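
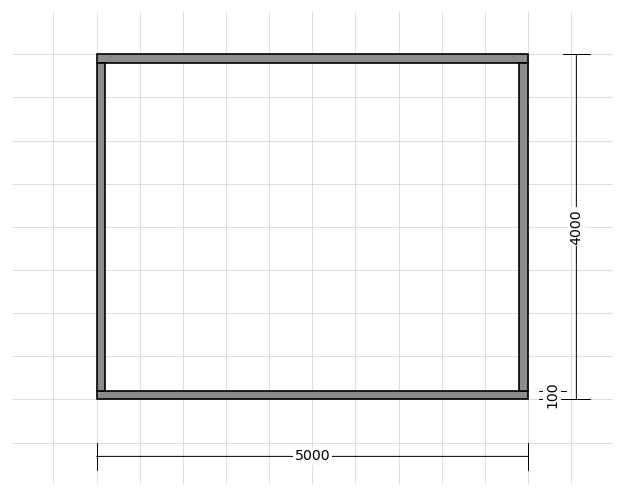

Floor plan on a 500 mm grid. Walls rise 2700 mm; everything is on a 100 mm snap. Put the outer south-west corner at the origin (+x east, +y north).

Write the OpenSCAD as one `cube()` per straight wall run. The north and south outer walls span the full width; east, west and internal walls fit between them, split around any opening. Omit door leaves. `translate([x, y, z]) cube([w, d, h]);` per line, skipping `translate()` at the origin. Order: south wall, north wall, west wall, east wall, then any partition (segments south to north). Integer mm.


cube([5000, 100, 2700]);
translate([0, 3900, 0]) cube([5000, 100, 2700]);
translate([0, 100, 0]) cube([100, 3800, 2700]);
translate([4900, 100, 0]) cube([100, 3800, 2700]);


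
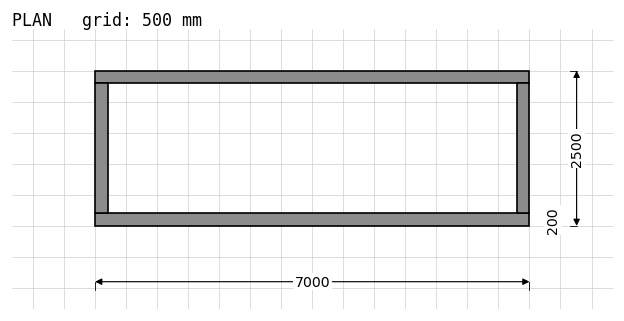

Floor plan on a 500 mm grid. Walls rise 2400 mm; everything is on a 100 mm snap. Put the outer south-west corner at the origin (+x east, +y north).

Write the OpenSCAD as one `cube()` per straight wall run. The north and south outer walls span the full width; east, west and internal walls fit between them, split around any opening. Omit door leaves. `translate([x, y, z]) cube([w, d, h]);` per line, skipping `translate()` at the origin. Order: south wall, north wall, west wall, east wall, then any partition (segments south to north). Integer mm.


cube([7000, 200, 2400]);
translate([0, 2300, 0]) cube([7000, 200, 2400]);
translate([0, 200, 0]) cube([200, 2100, 2400]);
translate([6800, 200, 0]) cube([200, 2100, 2400]);


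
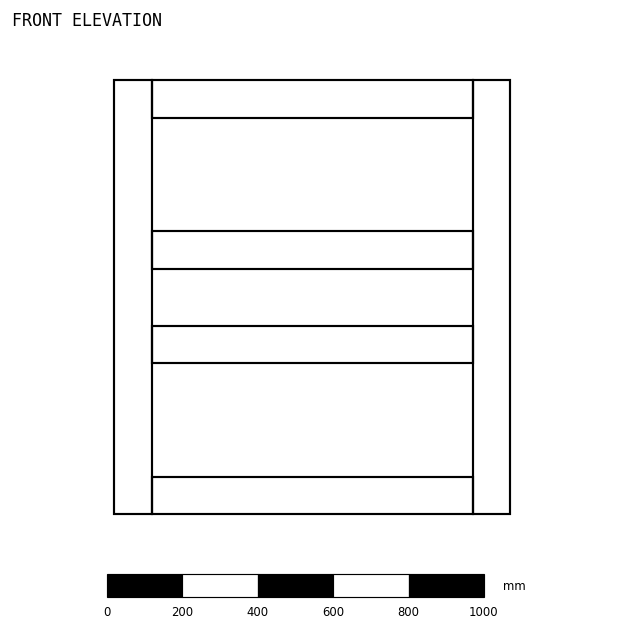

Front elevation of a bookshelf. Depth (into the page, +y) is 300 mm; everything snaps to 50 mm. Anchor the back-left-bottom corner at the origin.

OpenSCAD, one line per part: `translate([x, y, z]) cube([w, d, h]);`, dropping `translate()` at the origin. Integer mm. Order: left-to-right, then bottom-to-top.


cube([100, 300, 1150]);
translate([100, 0, 0]) cube([850, 300, 100]);
translate([100, 0, 400]) cube([850, 300, 100]);
translate([100, 0, 650]) cube([850, 300, 100]);
translate([100, 0, 1050]) cube([850, 300, 100]);
translate([950, 0, 0]) cube([100, 300, 1150]);


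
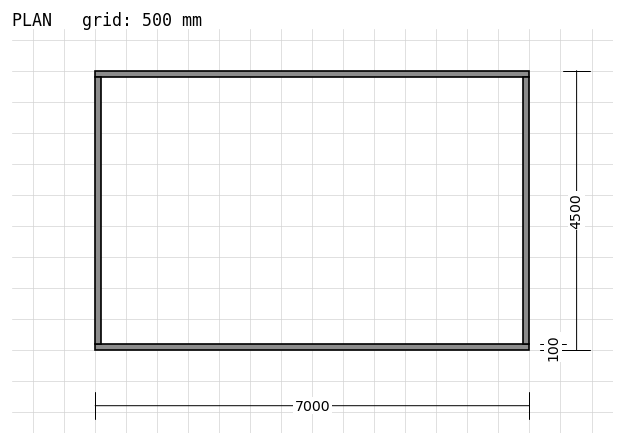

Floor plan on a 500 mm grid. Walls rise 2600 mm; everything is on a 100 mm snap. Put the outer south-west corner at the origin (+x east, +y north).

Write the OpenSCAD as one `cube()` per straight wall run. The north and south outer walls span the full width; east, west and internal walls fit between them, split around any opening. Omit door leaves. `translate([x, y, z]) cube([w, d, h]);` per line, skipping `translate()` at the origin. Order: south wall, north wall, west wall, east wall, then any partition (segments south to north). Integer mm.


cube([7000, 100, 2600]);
translate([0, 4400, 0]) cube([7000, 100, 2600]);
translate([0, 100, 0]) cube([100, 4300, 2600]);
translate([6900, 100, 0]) cube([100, 4300, 2600]);


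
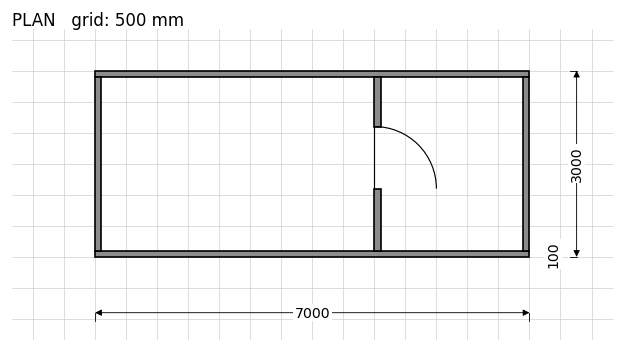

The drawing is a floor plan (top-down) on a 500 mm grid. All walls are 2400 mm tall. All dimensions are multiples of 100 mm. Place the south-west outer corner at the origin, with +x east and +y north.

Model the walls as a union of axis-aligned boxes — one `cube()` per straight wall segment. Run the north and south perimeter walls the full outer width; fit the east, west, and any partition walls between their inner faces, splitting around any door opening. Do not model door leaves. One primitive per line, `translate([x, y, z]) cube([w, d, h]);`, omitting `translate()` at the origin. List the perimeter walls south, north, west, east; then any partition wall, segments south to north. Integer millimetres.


cube([7000, 100, 2400]);
translate([0, 2900, 0]) cube([7000, 100, 2400]);
translate([0, 100, 0]) cube([100, 2800, 2400]);
translate([6900, 100, 0]) cube([100, 2800, 2400]);
translate([4500, 100, 0]) cube([100, 1000, 2400]);
translate([4500, 2100, 0]) cube([100, 800, 2400]);


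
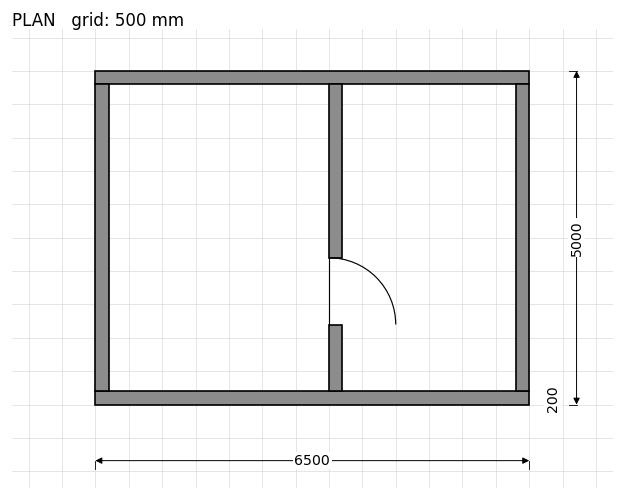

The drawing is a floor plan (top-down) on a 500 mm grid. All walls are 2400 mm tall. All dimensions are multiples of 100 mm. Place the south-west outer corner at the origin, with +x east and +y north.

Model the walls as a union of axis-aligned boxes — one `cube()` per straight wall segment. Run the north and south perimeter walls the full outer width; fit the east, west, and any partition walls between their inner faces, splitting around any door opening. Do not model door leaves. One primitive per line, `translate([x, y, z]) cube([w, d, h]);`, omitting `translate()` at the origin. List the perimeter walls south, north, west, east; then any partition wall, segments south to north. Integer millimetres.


cube([6500, 200, 2400]);
translate([0, 4800, 0]) cube([6500, 200, 2400]);
translate([0, 200, 0]) cube([200, 4600, 2400]);
translate([6300, 200, 0]) cube([200, 4600, 2400]);
translate([3500, 200, 0]) cube([200, 1000, 2400]);
translate([3500, 2200, 0]) cube([200, 2600, 2400]);


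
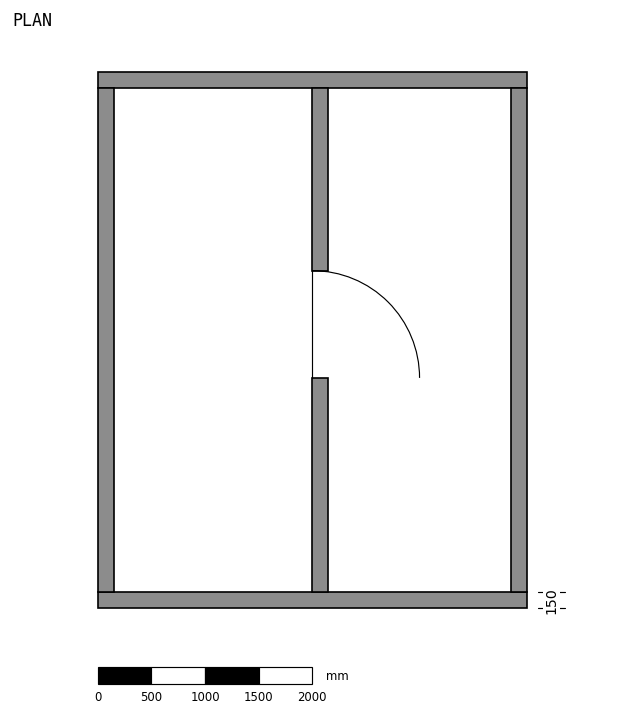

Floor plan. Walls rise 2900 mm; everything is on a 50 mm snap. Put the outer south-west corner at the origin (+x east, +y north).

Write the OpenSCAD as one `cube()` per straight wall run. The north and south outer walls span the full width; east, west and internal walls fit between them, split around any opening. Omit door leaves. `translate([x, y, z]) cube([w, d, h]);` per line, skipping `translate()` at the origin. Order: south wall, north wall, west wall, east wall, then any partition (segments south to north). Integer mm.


cube([4000, 150, 2900]);
translate([0, 4850, 0]) cube([4000, 150, 2900]);
translate([0, 150, 0]) cube([150, 4700, 2900]);
translate([3850, 150, 0]) cube([150, 4700, 2900]);
translate([2000, 150, 0]) cube([150, 2000, 2900]);
translate([2000, 3150, 0]) cube([150, 1700, 2900]);


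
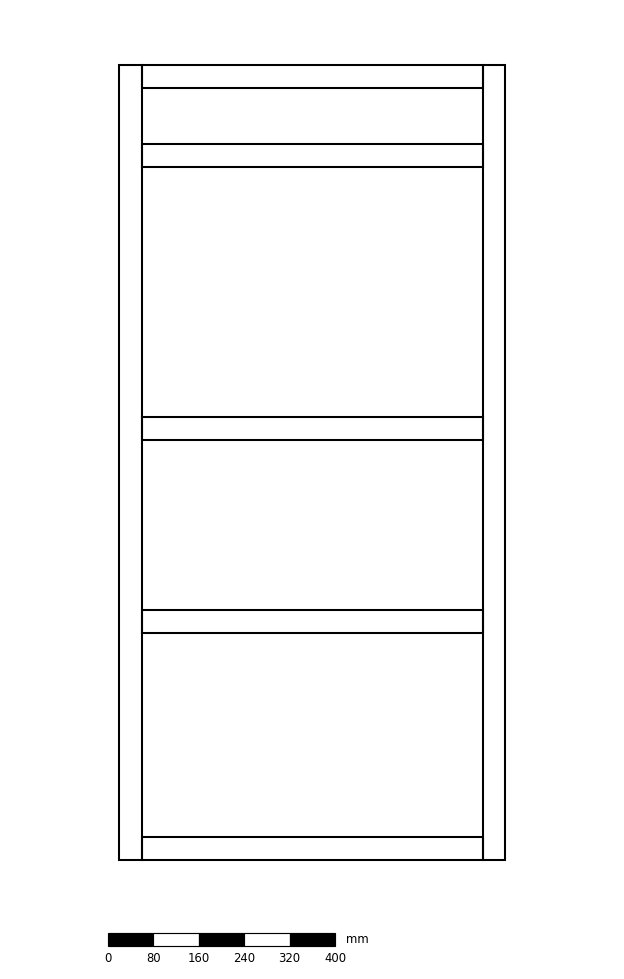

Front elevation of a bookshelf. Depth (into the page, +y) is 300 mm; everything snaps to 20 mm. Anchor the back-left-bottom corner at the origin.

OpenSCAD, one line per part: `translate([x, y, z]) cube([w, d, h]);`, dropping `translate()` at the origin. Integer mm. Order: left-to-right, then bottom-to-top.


cube([40, 300, 1400]);
translate([40, 0, 0]) cube([600, 300, 40]);
translate([40, 0, 400]) cube([600, 300, 40]);
translate([40, 0, 740]) cube([600, 300, 40]);
translate([40, 0, 1220]) cube([600, 300, 40]);
translate([40, 0, 1360]) cube([600, 300, 40]);
translate([640, 0, 0]) cube([40, 300, 1400]);


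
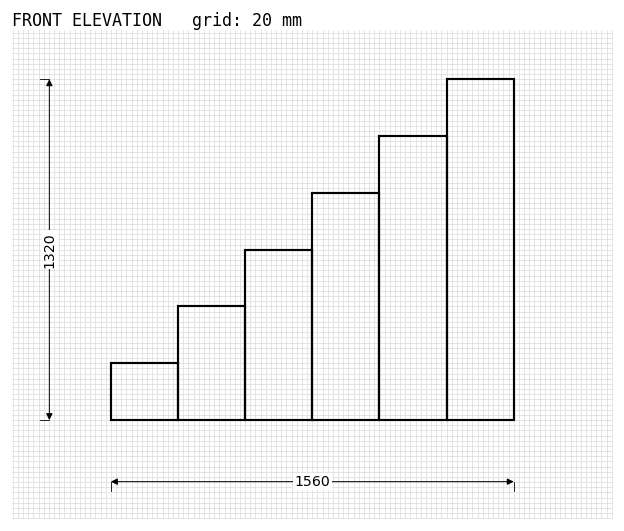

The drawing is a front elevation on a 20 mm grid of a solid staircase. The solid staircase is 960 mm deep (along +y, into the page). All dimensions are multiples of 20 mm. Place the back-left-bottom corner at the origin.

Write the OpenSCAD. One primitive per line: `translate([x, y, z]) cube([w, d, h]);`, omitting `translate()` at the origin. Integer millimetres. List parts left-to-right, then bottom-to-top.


cube([260, 960, 220]);
translate([260, 0, 0]) cube([260, 960, 440]);
translate([520, 0, 0]) cube([260, 960, 660]);
translate([780, 0, 0]) cube([260, 960, 880]);
translate([1040, 0, 0]) cube([260, 960, 1100]);
translate([1300, 0, 0]) cube([260, 960, 1320]);


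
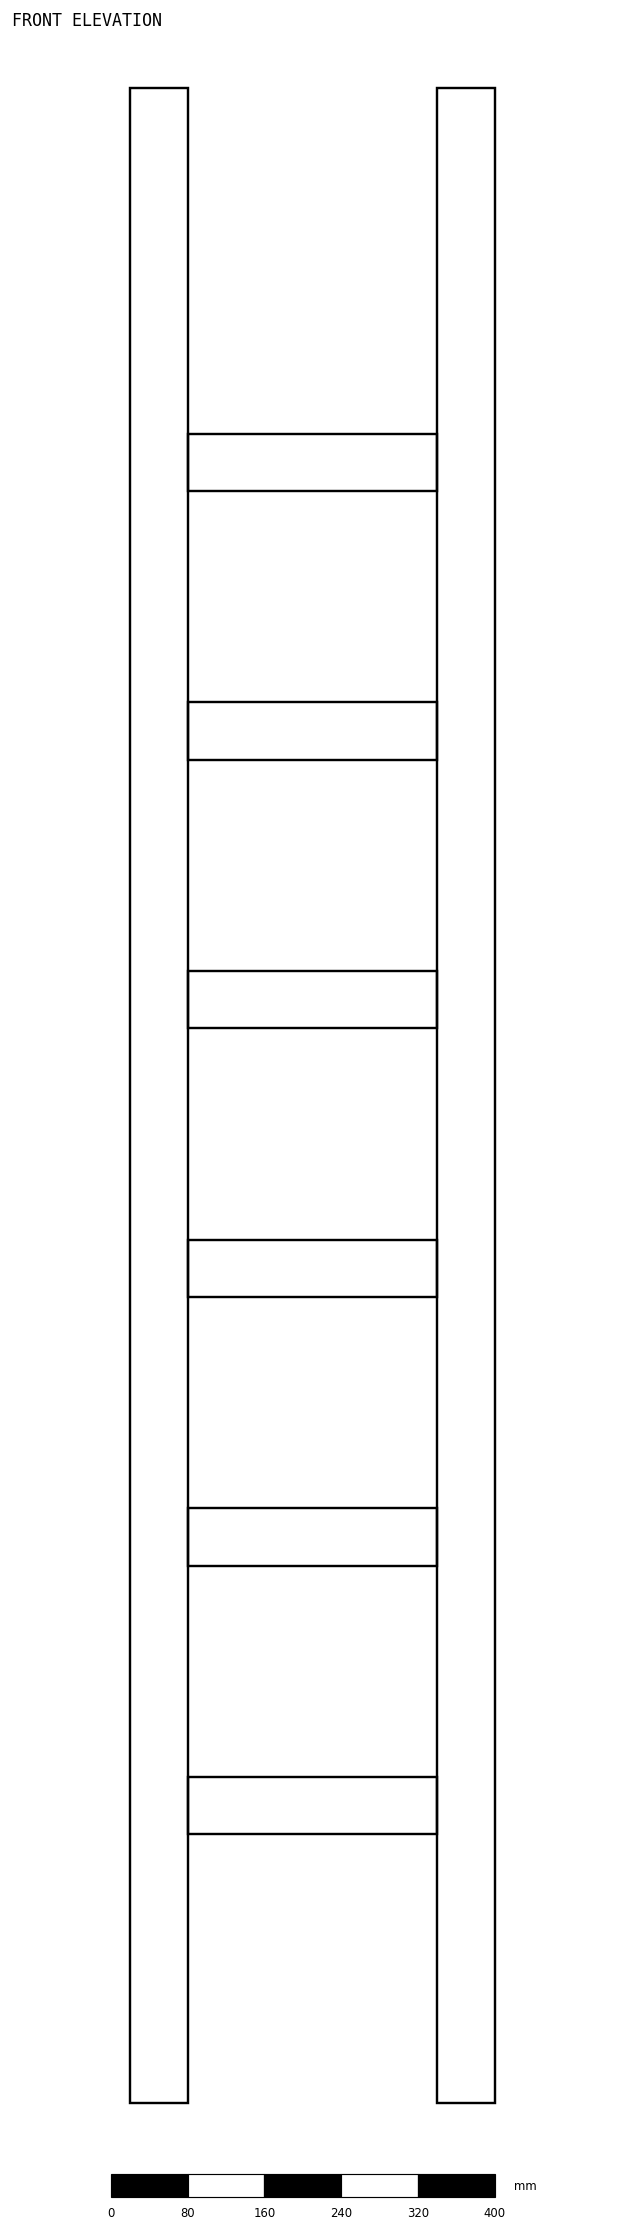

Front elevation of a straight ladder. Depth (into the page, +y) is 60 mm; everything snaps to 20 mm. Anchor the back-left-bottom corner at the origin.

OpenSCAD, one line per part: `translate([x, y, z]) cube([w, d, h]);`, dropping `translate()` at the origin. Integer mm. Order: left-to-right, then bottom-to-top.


cube([60, 60, 2100]);
translate([60, 0, 280]) cube([260, 60, 60]);
translate([60, 0, 560]) cube([260, 60, 60]);
translate([60, 0, 840]) cube([260, 60, 60]);
translate([60, 0, 1120]) cube([260, 60, 60]);
translate([60, 0, 1400]) cube([260, 60, 60]);
translate([60, 0, 1680]) cube([260, 60, 60]);
translate([320, 0, 0]) cube([60, 60, 2100]);


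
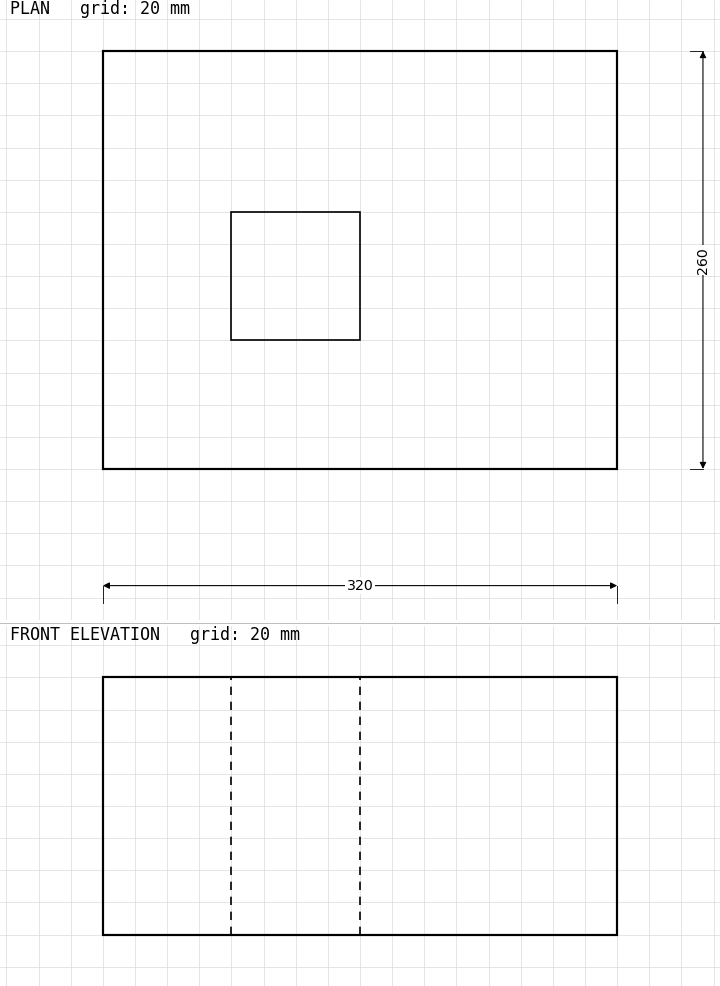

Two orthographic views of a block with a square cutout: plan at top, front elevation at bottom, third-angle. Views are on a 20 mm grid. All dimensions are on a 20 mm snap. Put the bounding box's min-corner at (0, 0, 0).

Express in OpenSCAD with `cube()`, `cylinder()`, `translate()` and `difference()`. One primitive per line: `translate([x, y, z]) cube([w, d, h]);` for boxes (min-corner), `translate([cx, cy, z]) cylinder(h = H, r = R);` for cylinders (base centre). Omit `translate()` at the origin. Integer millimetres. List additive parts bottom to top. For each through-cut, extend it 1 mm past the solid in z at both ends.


difference() {
  cube([320, 260, 160]);
  translate([80, 80, -1]) cube([80, 80, 162]);
}


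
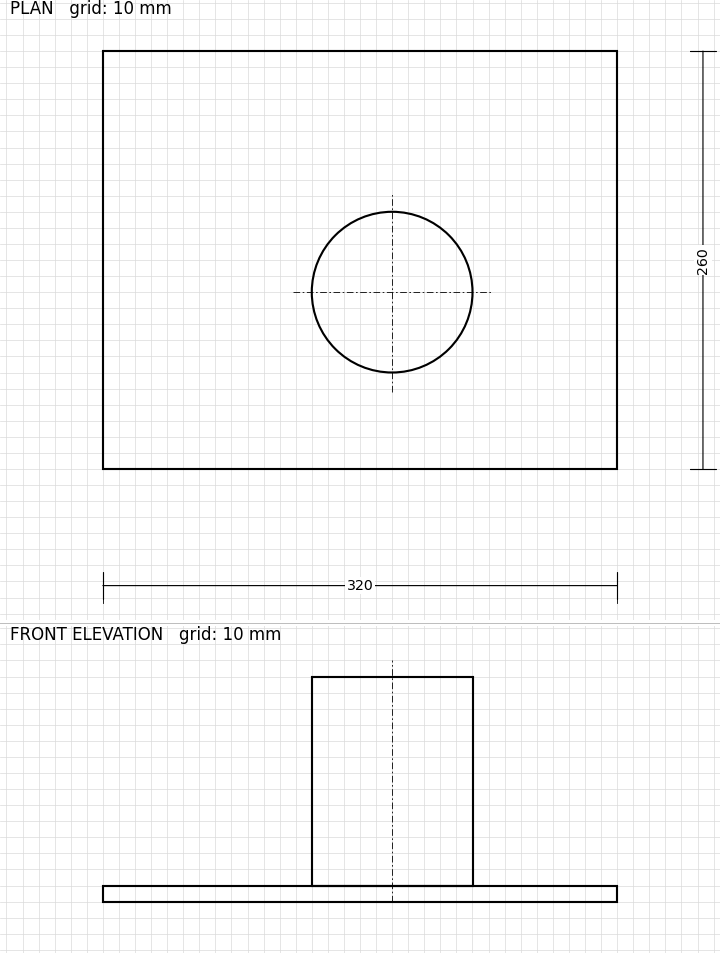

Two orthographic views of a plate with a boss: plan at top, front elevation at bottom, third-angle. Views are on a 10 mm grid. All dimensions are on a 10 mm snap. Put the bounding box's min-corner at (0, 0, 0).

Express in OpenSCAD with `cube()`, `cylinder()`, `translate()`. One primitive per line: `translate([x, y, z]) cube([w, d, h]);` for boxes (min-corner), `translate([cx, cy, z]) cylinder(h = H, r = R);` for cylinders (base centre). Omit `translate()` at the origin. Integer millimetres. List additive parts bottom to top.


cube([320, 260, 10]);
translate([180, 110, 10]) cylinder(h = 130, r = 50);


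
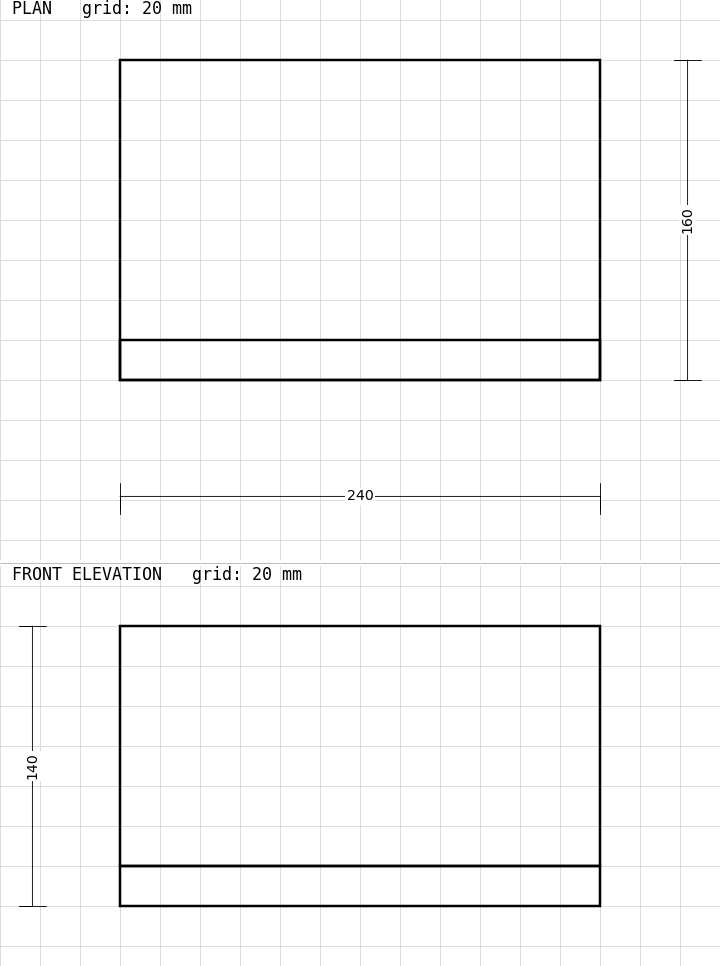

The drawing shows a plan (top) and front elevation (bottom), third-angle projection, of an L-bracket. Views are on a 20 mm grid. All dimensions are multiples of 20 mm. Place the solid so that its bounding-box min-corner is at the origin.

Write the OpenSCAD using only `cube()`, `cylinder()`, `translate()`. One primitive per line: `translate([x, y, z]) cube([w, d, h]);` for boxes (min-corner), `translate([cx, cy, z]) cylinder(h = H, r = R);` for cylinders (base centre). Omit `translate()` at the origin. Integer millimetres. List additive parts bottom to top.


cube([240, 160, 20]);
translate([0, 0, 20]) cube([240, 20, 120]);


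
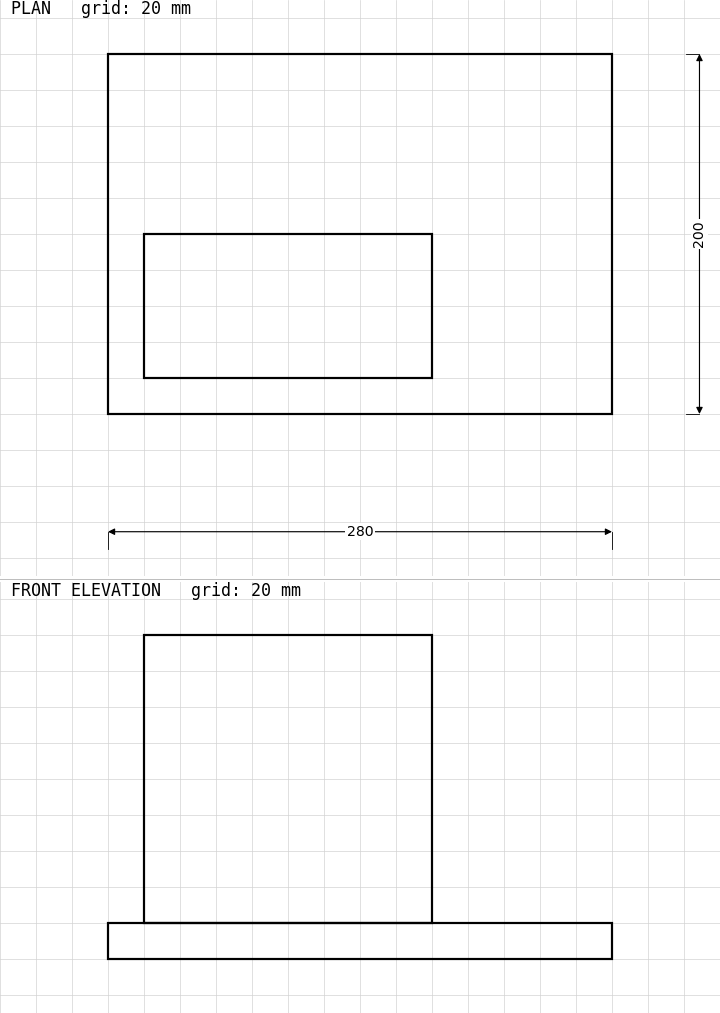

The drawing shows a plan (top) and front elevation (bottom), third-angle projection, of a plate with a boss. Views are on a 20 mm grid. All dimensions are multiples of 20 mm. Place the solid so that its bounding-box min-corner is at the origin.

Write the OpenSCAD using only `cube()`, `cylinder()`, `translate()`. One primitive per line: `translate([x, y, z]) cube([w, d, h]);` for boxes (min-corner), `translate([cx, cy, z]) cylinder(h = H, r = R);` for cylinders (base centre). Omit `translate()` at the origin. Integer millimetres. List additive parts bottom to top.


cube([280, 200, 20]);
translate([20, 20, 20]) cube([160, 80, 160]);


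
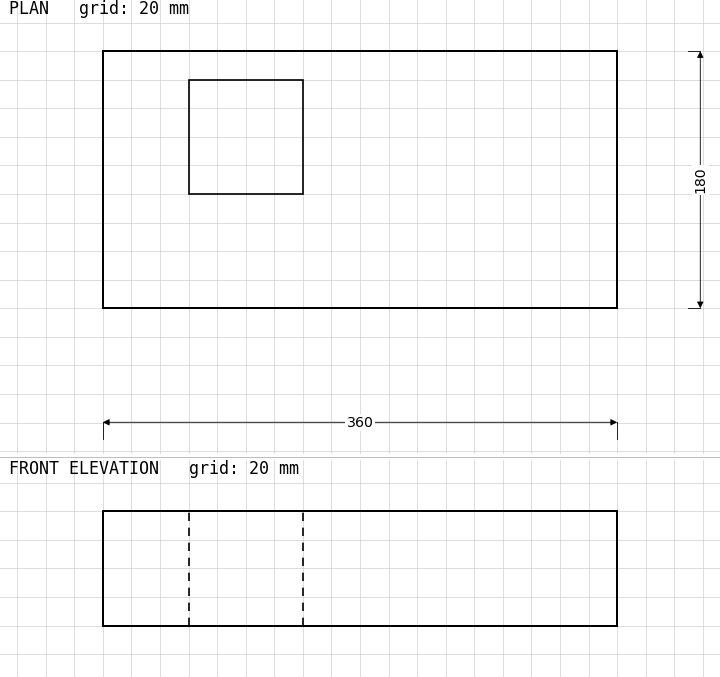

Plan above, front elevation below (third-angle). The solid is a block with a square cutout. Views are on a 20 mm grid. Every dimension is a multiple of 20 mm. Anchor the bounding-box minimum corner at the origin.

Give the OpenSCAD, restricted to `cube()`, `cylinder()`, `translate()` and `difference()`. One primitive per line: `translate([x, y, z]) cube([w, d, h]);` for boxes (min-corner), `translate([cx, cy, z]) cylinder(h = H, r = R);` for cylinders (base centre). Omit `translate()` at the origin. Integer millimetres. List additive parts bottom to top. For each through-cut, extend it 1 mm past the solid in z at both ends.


difference() {
  cube([360, 180, 80]);
  translate([60, 80, -1]) cube([80, 80, 82]);
}


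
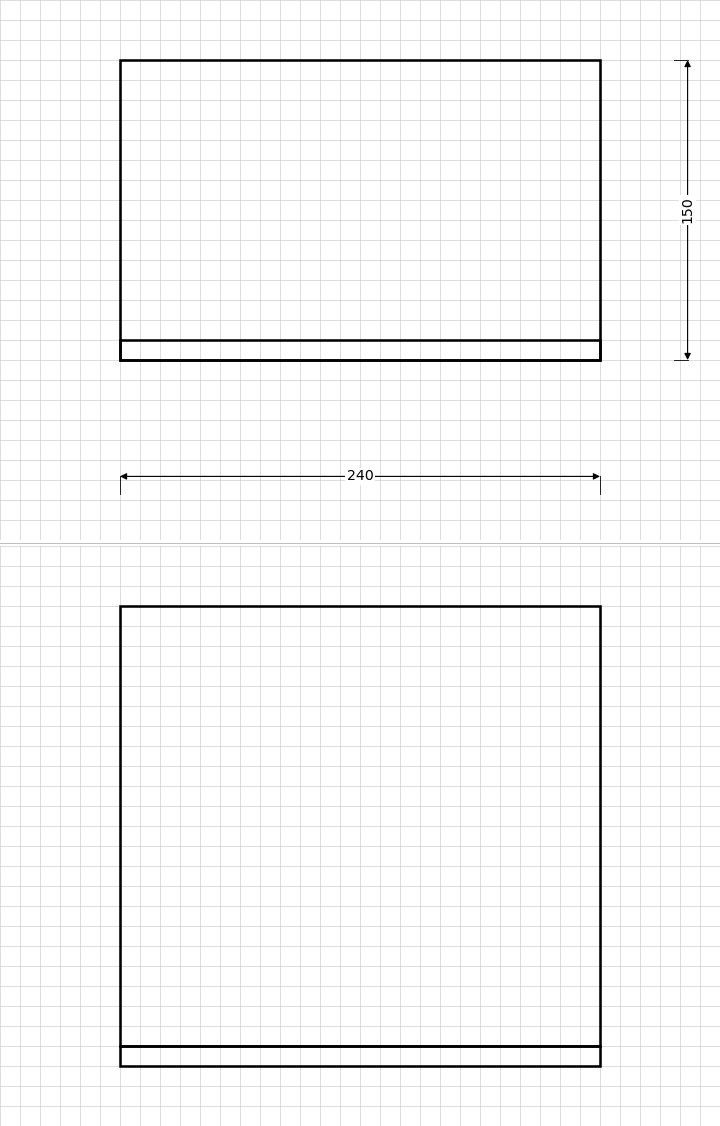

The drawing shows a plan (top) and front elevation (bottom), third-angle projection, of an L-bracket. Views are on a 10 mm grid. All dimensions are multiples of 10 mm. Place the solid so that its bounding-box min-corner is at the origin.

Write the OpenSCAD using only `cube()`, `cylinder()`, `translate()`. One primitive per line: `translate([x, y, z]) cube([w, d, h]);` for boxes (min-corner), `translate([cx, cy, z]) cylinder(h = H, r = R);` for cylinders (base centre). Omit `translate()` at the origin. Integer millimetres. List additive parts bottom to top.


cube([240, 150, 10]);
translate([0, 0, 10]) cube([240, 10, 220]);


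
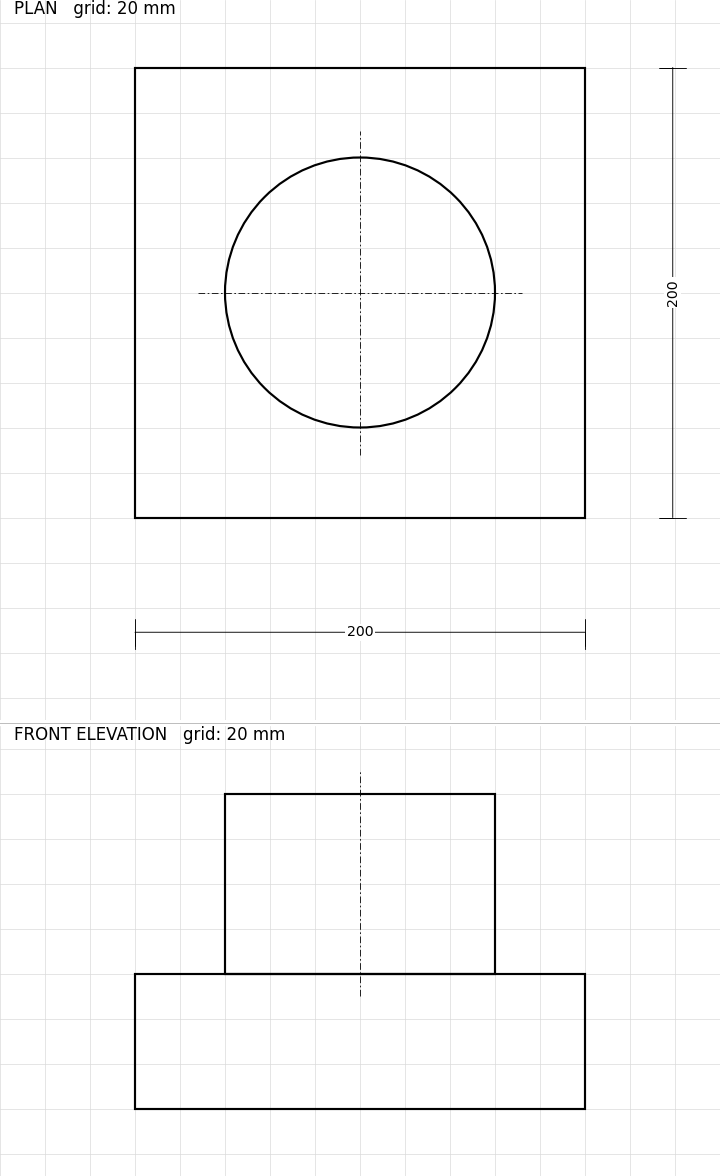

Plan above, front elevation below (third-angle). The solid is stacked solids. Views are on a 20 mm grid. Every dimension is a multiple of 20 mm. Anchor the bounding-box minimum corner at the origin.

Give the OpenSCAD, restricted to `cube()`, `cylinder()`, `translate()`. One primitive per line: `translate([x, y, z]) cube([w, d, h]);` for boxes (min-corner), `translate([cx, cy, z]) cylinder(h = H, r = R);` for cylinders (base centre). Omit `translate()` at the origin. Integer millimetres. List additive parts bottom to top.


cube([200, 200, 60]);
translate([100, 100, 60]) cylinder(h = 80, r = 60);


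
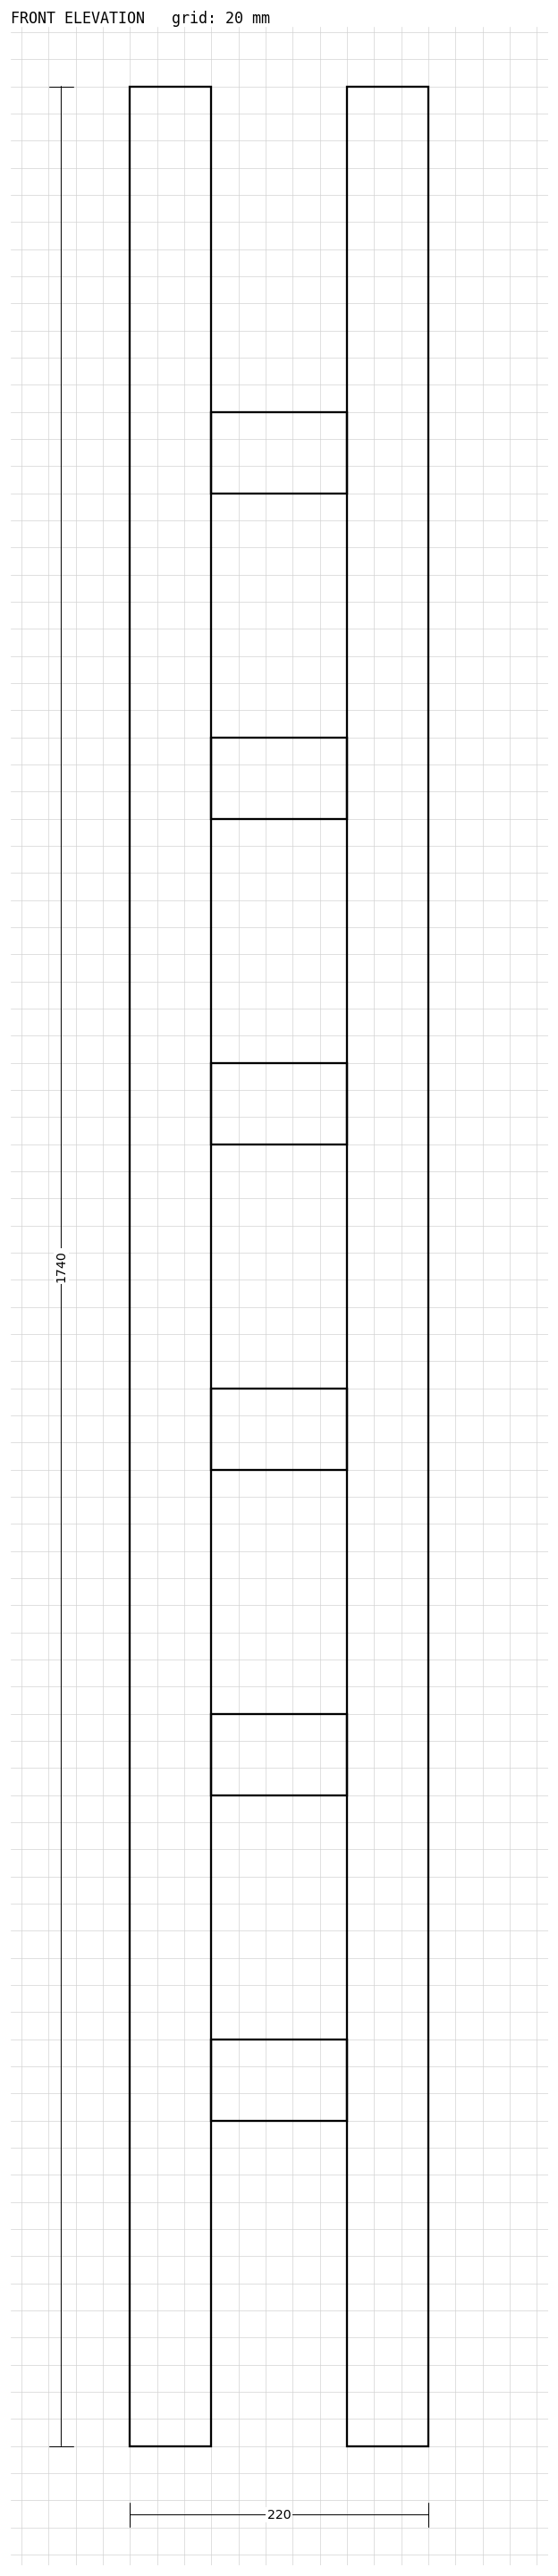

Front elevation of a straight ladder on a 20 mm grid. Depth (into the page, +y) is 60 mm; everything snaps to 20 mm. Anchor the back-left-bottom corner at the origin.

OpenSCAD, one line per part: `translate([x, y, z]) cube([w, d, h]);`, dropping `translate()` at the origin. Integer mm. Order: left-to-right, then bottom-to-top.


cube([60, 60, 1740]);
translate([60, 0, 240]) cube([100, 60, 60]);
translate([60, 0, 480]) cube([100, 60, 60]);
translate([60, 0, 720]) cube([100, 60, 60]);
translate([60, 0, 960]) cube([100, 60, 60]);
translate([60, 0, 1200]) cube([100, 60, 60]);
translate([60, 0, 1440]) cube([100, 60, 60]);
translate([160, 0, 0]) cube([60, 60, 1740]);


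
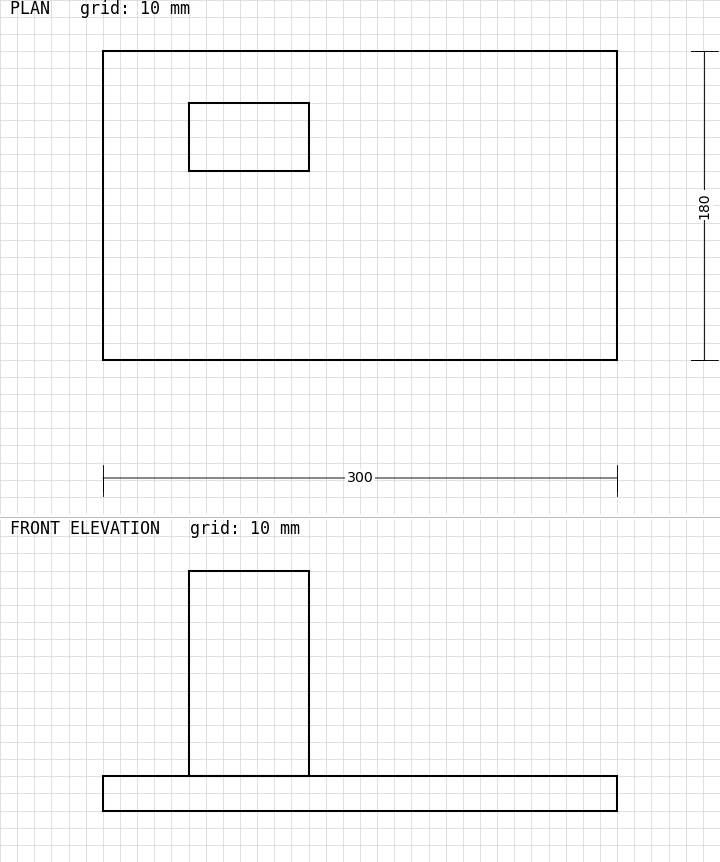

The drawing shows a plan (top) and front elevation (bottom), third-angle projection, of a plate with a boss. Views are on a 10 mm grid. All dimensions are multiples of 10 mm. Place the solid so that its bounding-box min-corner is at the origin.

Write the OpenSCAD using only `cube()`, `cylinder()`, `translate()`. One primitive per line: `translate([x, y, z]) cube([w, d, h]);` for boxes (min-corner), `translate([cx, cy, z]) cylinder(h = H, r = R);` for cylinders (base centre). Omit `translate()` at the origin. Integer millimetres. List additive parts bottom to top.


cube([300, 180, 20]);
translate([50, 110, 20]) cube([70, 40, 120]);


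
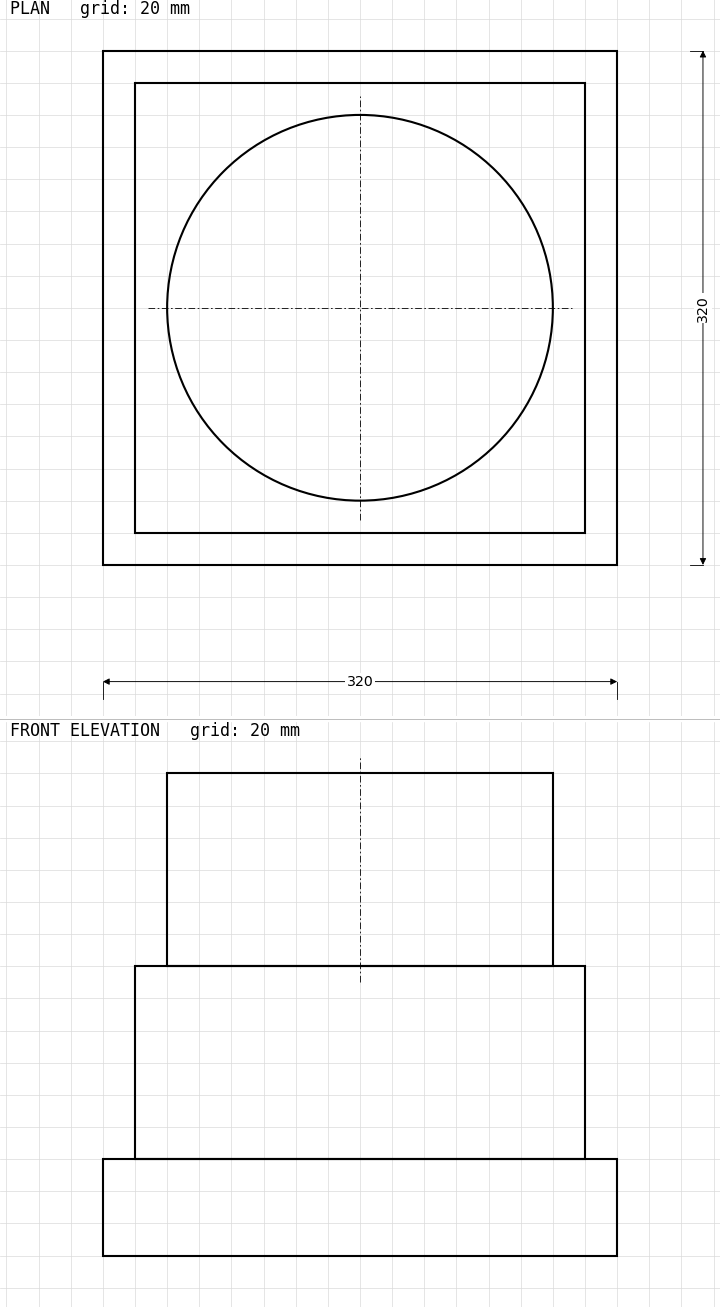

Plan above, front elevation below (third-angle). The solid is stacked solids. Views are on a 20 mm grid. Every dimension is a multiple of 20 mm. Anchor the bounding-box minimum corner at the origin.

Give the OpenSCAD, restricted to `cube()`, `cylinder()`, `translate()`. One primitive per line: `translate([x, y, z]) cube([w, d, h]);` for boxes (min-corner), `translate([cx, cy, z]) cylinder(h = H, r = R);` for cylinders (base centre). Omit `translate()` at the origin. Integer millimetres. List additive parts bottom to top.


cube([320, 320, 60]);
translate([20, 20, 60]) cube([280, 280, 120]);
translate([160, 160, 180]) cylinder(h = 120, r = 120);


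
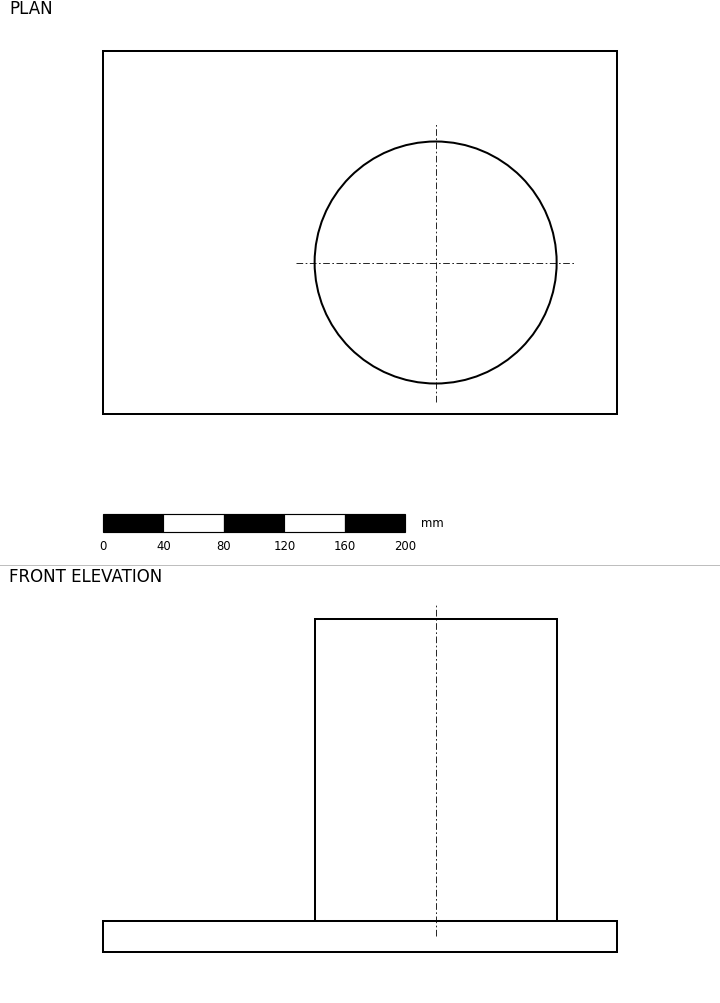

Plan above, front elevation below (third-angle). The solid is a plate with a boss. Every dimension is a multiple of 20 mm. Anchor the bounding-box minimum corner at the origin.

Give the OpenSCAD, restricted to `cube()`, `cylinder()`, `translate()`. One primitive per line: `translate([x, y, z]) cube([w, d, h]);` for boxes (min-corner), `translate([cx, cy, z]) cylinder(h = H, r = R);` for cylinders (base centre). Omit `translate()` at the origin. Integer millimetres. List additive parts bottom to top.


cube([340, 240, 20]);
translate([220, 100, 20]) cylinder(h = 200, r = 80);


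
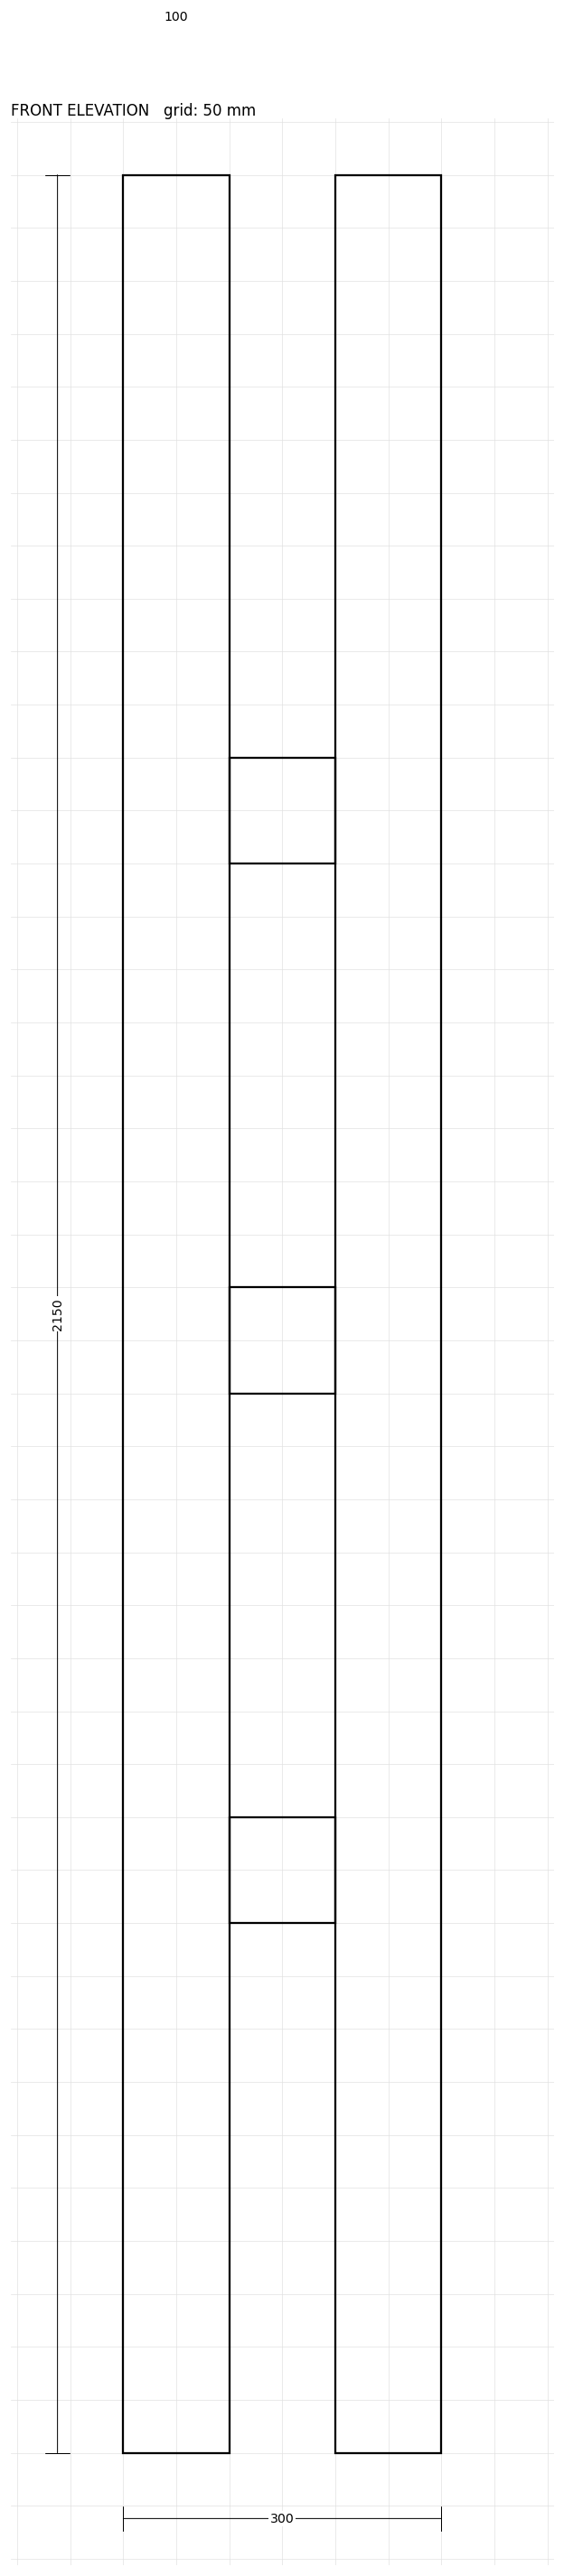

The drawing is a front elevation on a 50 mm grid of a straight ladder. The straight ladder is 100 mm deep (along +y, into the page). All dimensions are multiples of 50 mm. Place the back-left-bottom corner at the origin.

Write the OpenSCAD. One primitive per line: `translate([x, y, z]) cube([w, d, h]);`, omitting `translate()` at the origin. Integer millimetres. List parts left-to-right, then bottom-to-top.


cube([100, 100, 2150]);
translate([100, 0, 500]) cube([100, 100, 100]);
translate([100, 0, 1000]) cube([100, 100, 100]);
translate([100, 0, 1500]) cube([100, 100, 100]);
translate([200, 0, 0]) cube([100, 100, 2150]);


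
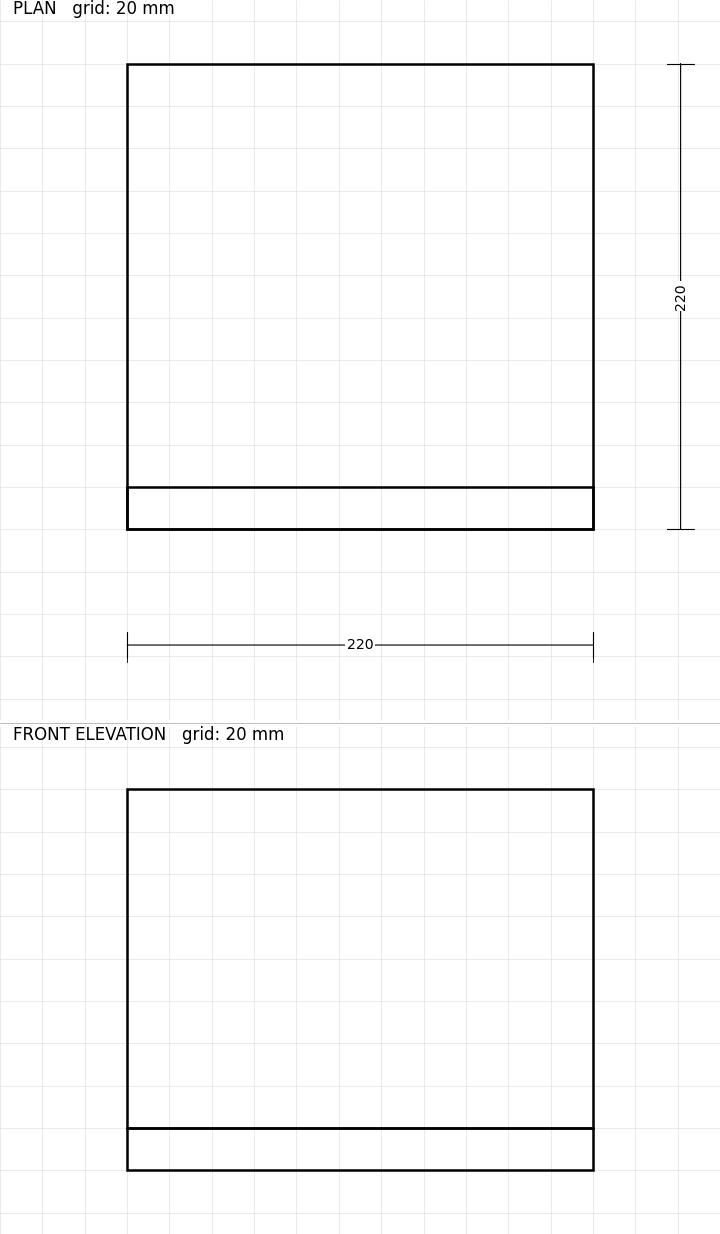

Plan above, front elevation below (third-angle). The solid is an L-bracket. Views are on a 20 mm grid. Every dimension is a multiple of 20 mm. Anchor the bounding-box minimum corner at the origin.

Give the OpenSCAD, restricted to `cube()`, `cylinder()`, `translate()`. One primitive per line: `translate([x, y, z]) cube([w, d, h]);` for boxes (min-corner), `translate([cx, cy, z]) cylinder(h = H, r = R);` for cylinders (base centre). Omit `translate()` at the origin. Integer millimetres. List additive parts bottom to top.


cube([220, 220, 20]);
translate([0, 0, 20]) cube([220, 20, 160]);


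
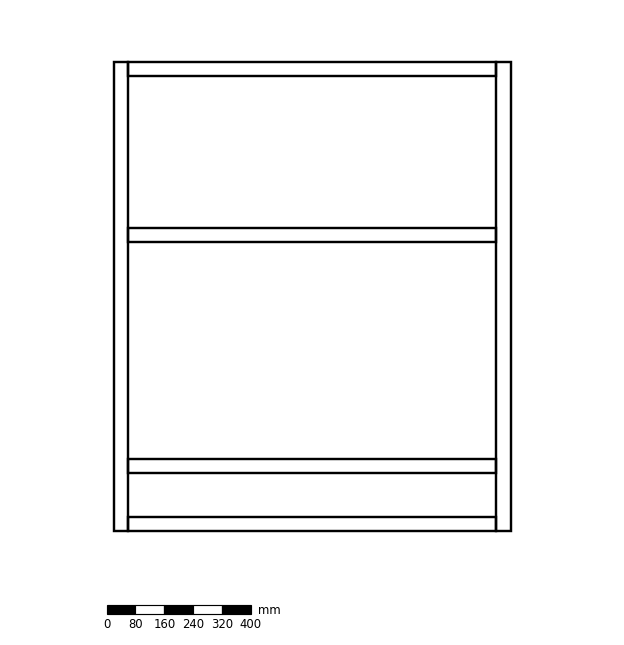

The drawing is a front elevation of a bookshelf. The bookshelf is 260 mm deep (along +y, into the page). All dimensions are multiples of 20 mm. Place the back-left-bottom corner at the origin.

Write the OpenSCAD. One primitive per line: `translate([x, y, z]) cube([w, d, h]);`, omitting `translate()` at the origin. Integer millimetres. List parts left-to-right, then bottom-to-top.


cube([40, 260, 1300]);
translate([40, 0, 0]) cube([1020, 260, 40]);
translate([40, 0, 160]) cube([1020, 260, 40]);
translate([40, 0, 800]) cube([1020, 260, 40]);
translate([40, 0, 1260]) cube([1020, 260, 40]);
translate([1060, 0, 0]) cube([40, 260, 1300]);


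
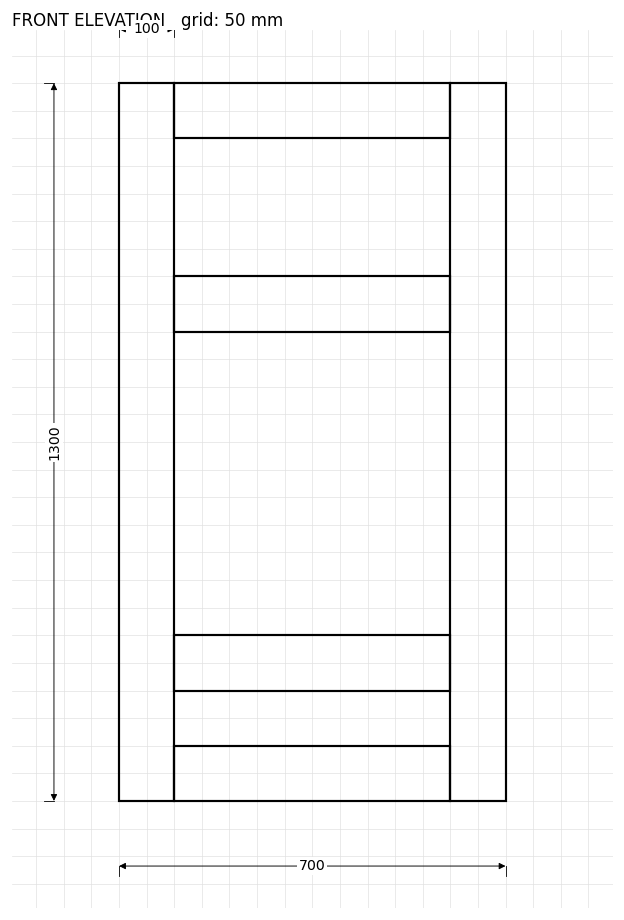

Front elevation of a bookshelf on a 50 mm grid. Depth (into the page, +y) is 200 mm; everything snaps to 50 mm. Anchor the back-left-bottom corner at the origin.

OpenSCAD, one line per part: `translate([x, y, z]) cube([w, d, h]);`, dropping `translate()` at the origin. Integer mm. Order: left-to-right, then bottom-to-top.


cube([100, 200, 1300]);
translate([100, 0, 0]) cube([500, 200, 100]);
translate([100, 0, 200]) cube([500, 200, 100]);
translate([100, 0, 850]) cube([500, 200, 100]);
translate([100, 0, 1200]) cube([500, 200, 100]);
translate([600, 0, 0]) cube([100, 200, 1300]);


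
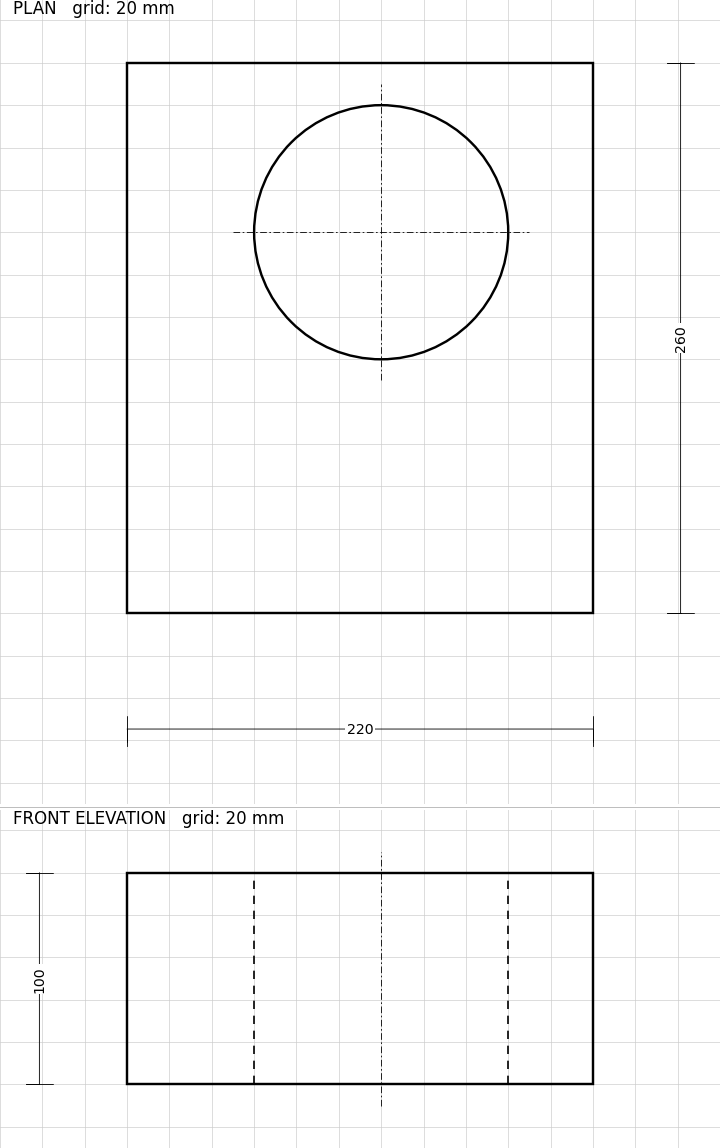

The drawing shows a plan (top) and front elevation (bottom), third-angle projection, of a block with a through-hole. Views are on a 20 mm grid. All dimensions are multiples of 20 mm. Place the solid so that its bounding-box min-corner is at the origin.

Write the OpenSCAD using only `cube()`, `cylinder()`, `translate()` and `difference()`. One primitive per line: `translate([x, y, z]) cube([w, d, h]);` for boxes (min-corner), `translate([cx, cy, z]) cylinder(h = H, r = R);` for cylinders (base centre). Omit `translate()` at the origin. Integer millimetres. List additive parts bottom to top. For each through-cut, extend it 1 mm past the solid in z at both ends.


difference() {
  cube([220, 260, 100]);
  translate([120, 180, -1]) cylinder(h = 102, r = 60);
}


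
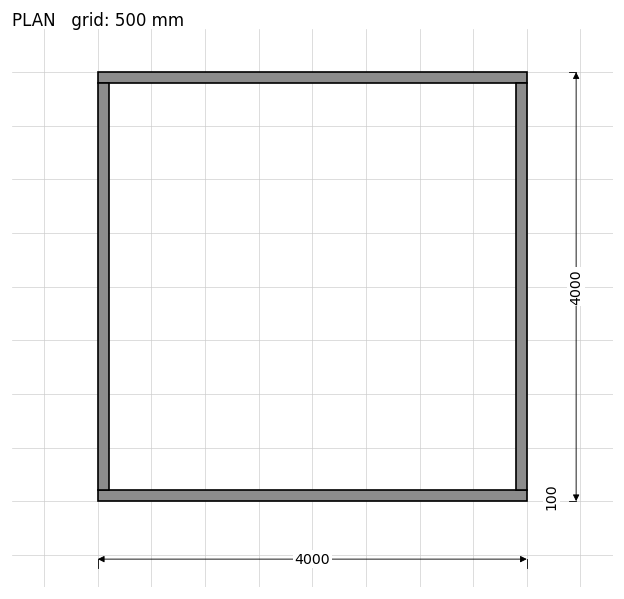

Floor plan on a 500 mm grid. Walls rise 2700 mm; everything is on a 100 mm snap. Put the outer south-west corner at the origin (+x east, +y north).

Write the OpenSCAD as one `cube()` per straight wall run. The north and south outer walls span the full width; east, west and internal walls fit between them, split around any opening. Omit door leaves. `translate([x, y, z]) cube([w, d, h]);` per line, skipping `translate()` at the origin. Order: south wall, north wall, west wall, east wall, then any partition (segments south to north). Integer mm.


cube([4000, 100, 2700]);
translate([0, 3900, 0]) cube([4000, 100, 2700]);
translate([0, 100, 0]) cube([100, 3800, 2700]);
translate([3900, 100, 0]) cube([100, 3800, 2700]);


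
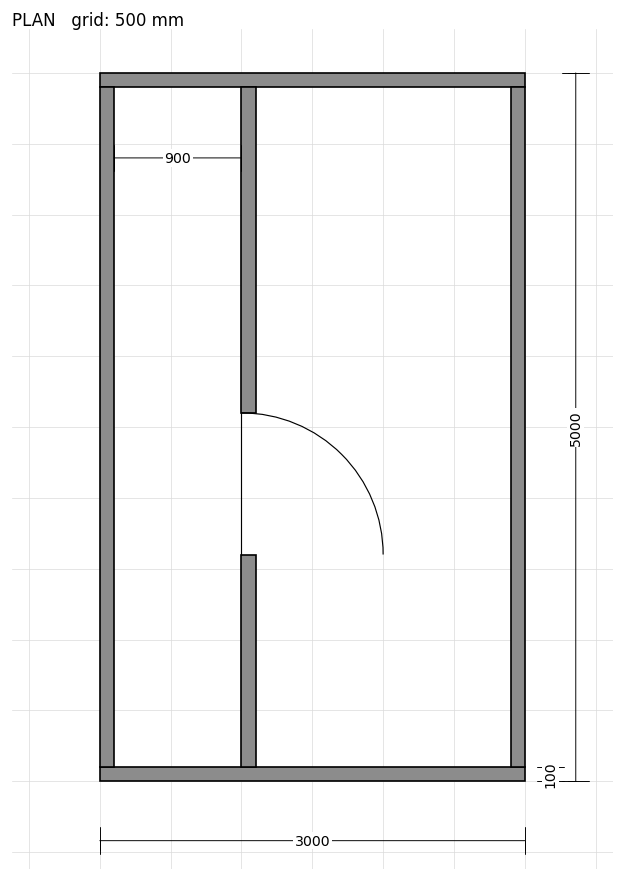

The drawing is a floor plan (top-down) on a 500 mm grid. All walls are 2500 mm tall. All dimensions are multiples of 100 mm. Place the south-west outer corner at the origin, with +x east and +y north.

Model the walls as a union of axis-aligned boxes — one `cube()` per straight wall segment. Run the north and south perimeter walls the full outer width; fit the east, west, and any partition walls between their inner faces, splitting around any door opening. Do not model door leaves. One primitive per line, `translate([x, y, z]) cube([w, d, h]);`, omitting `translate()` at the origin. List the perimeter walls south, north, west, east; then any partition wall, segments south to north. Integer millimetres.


cube([3000, 100, 2500]);
translate([0, 4900, 0]) cube([3000, 100, 2500]);
translate([0, 100, 0]) cube([100, 4800, 2500]);
translate([2900, 100, 0]) cube([100, 4800, 2500]);
translate([1000, 100, 0]) cube([100, 1500, 2500]);
translate([1000, 2600, 0]) cube([100, 2300, 2500]);


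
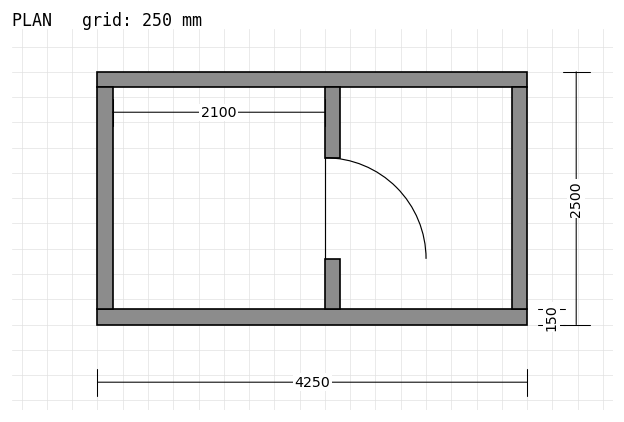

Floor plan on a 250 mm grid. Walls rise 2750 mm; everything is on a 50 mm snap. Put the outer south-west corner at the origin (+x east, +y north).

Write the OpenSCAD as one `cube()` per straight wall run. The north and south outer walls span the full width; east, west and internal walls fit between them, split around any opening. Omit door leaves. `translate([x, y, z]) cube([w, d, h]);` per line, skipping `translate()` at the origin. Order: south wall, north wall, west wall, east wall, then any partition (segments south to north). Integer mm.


cube([4250, 150, 2750]);
translate([0, 2350, 0]) cube([4250, 150, 2750]);
translate([0, 150, 0]) cube([150, 2200, 2750]);
translate([4100, 150, 0]) cube([150, 2200, 2750]);
translate([2250, 150, 0]) cube([150, 500, 2750]);
translate([2250, 1650, 0]) cube([150, 700, 2750]);


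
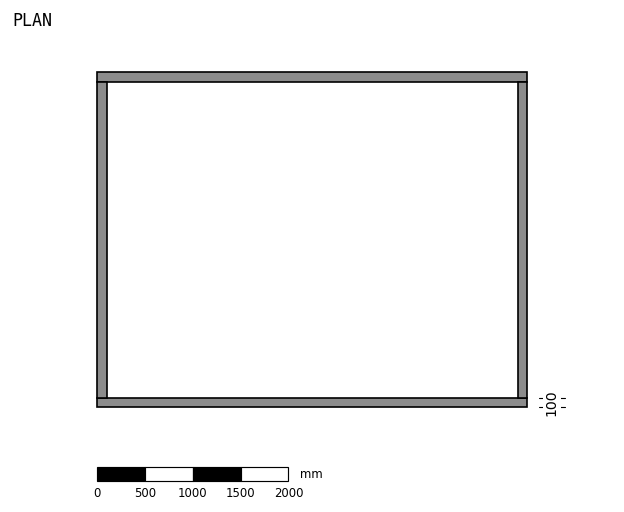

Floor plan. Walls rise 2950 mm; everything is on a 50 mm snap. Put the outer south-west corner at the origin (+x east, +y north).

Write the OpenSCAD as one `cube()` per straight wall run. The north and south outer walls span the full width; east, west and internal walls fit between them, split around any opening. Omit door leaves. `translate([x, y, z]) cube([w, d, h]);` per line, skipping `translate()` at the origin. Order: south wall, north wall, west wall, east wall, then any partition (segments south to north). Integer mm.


cube([4500, 100, 2950]);
translate([0, 3400, 0]) cube([4500, 100, 2950]);
translate([0, 100, 0]) cube([100, 3300, 2950]);
translate([4400, 100, 0]) cube([100, 3300, 2950]);


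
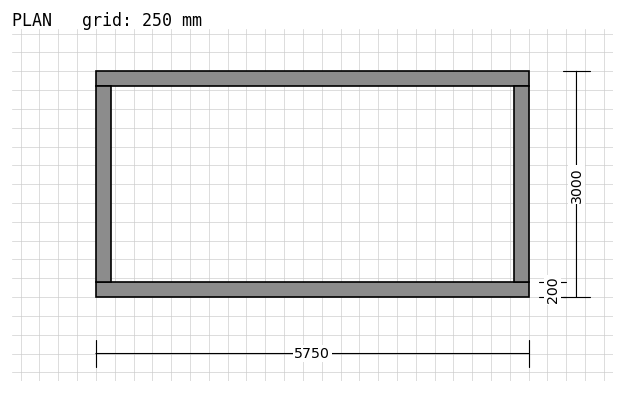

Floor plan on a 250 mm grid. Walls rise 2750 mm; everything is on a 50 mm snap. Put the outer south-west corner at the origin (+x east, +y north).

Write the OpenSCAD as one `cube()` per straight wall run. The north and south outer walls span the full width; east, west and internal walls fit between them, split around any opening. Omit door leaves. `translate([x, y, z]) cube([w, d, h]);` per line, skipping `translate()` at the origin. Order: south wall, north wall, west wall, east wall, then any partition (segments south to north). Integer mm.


cube([5750, 200, 2750]);
translate([0, 2800, 0]) cube([5750, 200, 2750]);
translate([0, 200, 0]) cube([200, 2600, 2750]);
translate([5550, 200, 0]) cube([200, 2600, 2750]);


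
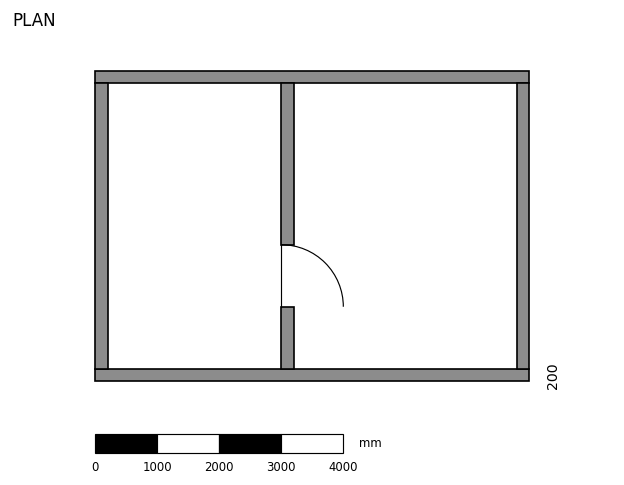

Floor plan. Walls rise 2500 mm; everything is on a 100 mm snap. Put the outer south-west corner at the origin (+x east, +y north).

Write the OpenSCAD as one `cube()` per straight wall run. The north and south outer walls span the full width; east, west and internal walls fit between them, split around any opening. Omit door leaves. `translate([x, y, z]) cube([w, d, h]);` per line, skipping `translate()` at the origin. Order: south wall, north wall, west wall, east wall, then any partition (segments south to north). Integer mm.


cube([7000, 200, 2500]);
translate([0, 4800, 0]) cube([7000, 200, 2500]);
translate([0, 200, 0]) cube([200, 4600, 2500]);
translate([6800, 200, 0]) cube([200, 4600, 2500]);
translate([3000, 200, 0]) cube([200, 1000, 2500]);
translate([3000, 2200, 0]) cube([200, 2600, 2500]);


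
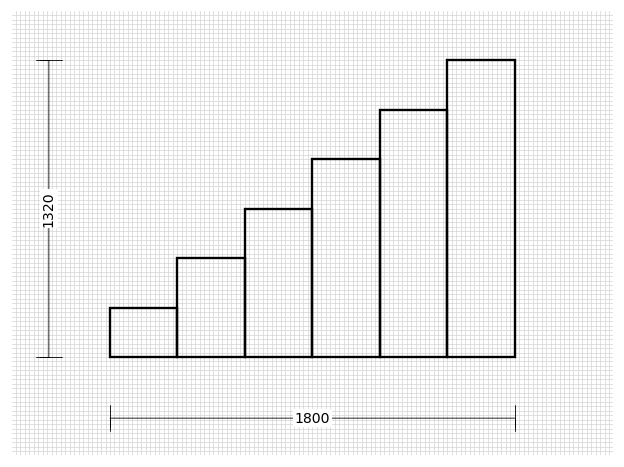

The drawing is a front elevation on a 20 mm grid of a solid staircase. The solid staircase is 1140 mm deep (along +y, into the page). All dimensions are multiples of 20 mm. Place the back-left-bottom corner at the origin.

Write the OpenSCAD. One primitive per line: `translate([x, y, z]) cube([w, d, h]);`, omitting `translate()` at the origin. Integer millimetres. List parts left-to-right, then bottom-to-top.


cube([300, 1140, 220]);
translate([300, 0, 0]) cube([300, 1140, 440]);
translate([600, 0, 0]) cube([300, 1140, 660]);
translate([900, 0, 0]) cube([300, 1140, 880]);
translate([1200, 0, 0]) cube([300, 1140, 1100]);
translate([1500, 0, 0]) cube([300, 1140, 1320]);


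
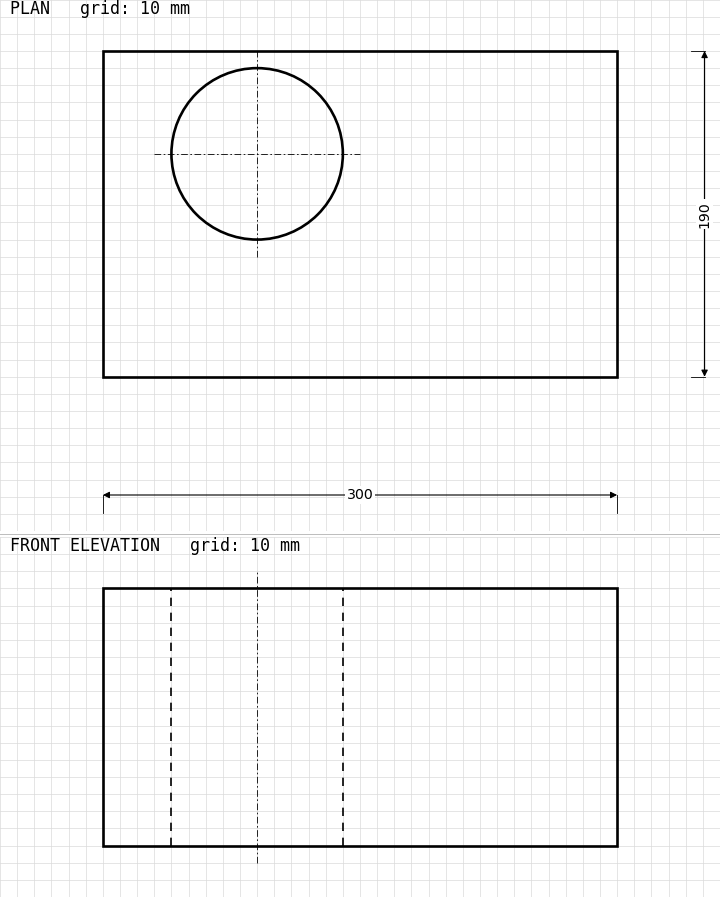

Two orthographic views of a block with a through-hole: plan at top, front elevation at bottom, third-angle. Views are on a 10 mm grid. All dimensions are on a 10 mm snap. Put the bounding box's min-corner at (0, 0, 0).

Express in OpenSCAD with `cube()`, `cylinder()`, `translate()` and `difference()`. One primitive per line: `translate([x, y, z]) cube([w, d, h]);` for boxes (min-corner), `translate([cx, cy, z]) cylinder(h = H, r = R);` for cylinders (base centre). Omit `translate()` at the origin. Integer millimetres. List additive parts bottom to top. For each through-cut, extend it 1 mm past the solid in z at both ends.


difference() {
  cube([300, 190, 150]);
  translate([90, 130, -1]) cylinder(h = 152, r = 50);
}


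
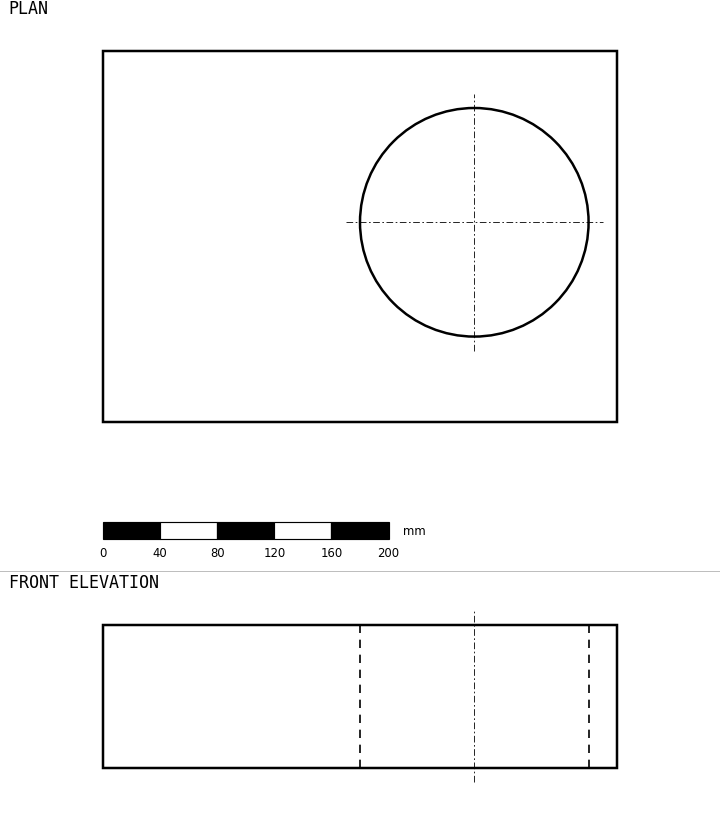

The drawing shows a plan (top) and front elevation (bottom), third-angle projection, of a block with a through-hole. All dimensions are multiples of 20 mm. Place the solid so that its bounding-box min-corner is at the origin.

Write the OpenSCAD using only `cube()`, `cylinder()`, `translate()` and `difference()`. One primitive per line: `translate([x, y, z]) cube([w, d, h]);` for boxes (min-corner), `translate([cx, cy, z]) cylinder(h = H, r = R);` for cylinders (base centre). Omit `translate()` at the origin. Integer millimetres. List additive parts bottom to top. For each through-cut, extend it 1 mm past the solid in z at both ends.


difference() {
  cube([360, 260, 100]);
  translate([260, 140, -1]) cylinder(h = 102, r = 80);
}


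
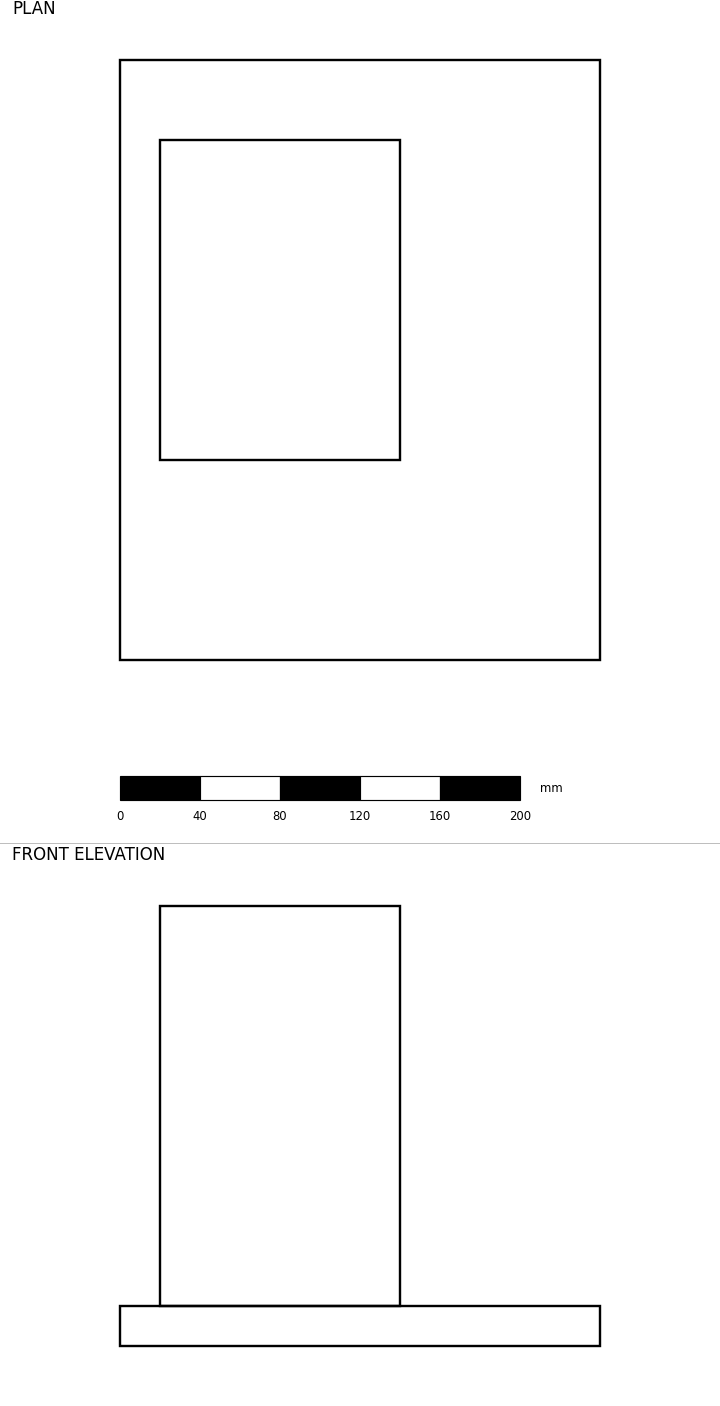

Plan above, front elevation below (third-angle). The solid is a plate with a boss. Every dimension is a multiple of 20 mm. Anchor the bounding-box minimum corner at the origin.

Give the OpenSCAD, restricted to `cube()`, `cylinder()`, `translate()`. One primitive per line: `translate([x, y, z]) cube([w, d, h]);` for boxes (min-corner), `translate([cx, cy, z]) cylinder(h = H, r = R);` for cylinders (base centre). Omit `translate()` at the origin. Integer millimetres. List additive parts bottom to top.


cube([240, 300, 20]);
translate([20, 100, 20]) cube([120, 160, 200]);
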